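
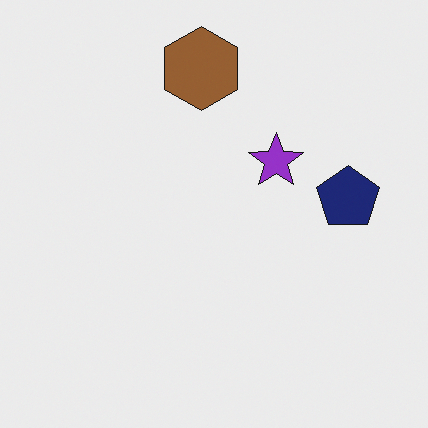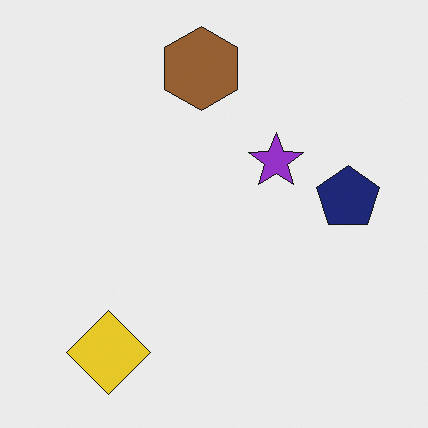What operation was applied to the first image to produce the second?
The transformation is: overlaid with an additional yellow diamond.

A yellow diamond appears in the second image that is absent from the first.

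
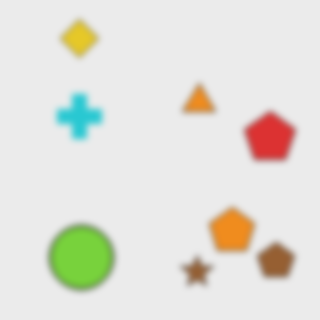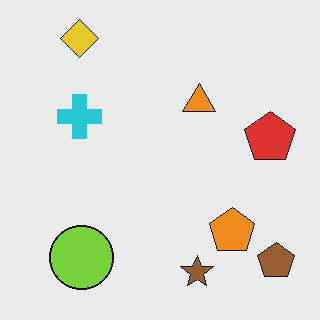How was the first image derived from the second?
The transformation is: noticeably gaussian-blurred.

Shape edges and outlines are uniformly softened across the whole image.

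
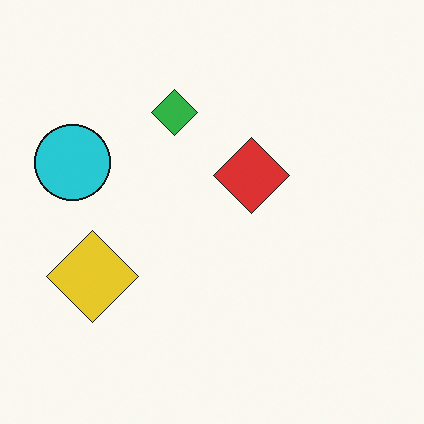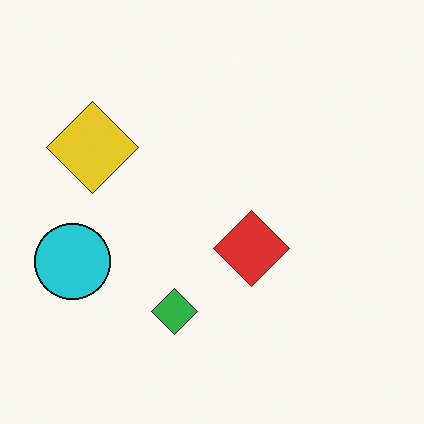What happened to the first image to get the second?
Flipped vertically (top ↔ bottom).

The green diamond is in the top of the first image and the bottom of the second — shapes on opposite sides of the horizontal midline have swapped in a mirror flip.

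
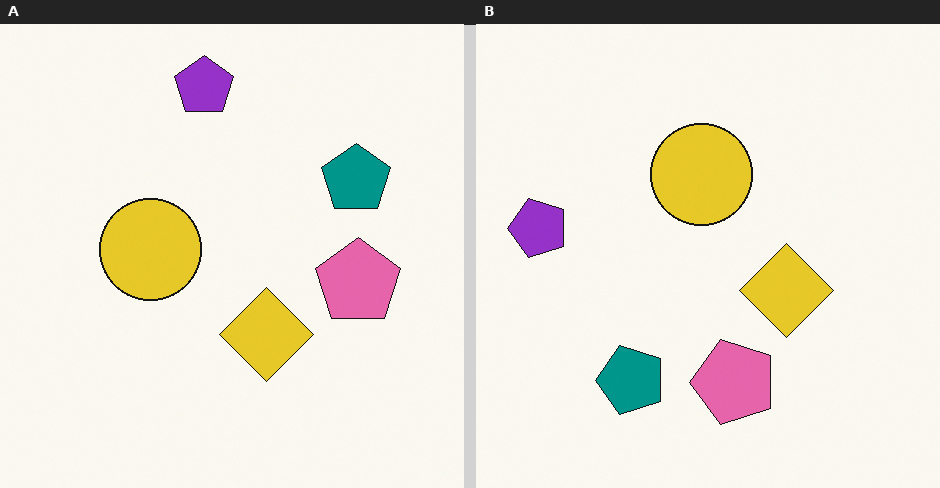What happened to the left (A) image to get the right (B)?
This is the original image transposed (reflected across the top-left ↔ bottom-right diagonal).

Shapes have swapped their row and column positions — what was in the top-right is now in the bottom-left — a diagonal reflection.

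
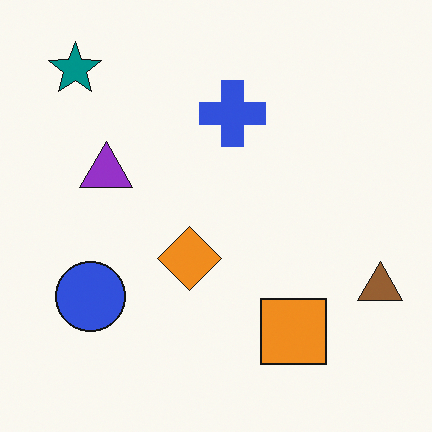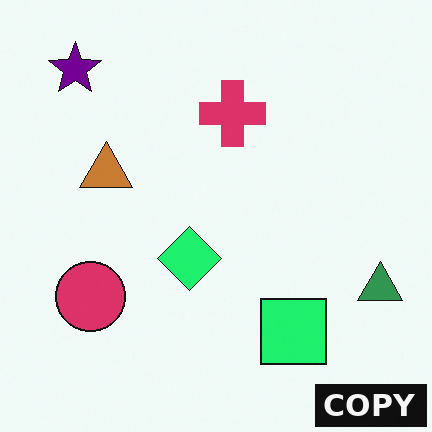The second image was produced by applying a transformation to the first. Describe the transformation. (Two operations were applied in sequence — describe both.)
The image was hue-shifted through roughly a third of the color wheel, then watermarked with the text "COPY" in the lower-right corner.

Every shape's color has rotated by the same amount around the hue wheel — a uniform hue shift. A dark label reading "COPY" appears in the lower-right corner.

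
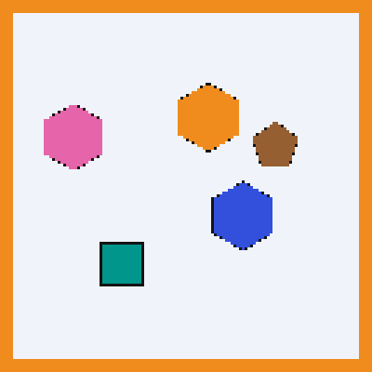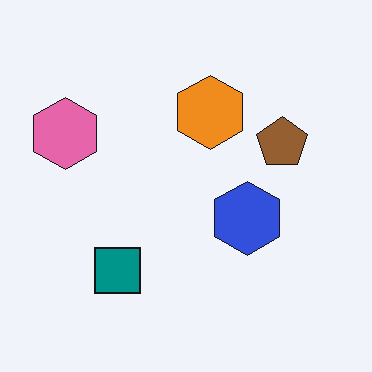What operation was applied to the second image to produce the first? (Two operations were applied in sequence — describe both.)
The image was lightly pixelated (a mild mosaic effect), then framed with a orange border.

Shapes are reduced to large square blocks; fine edges and outlines are lost — a downscale-then-upscale (mosaic) effect. A solid orange frame runs around the edge of the first image, with the content slightly shrunk inside it.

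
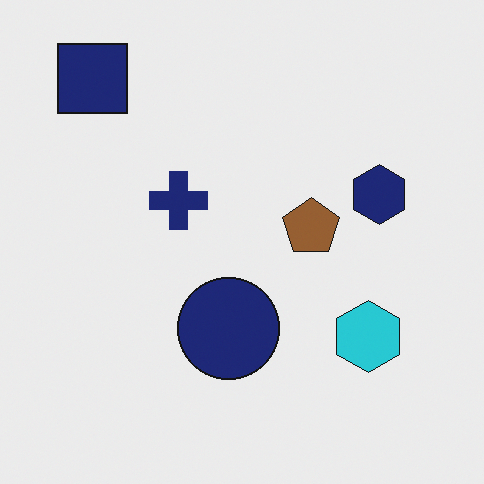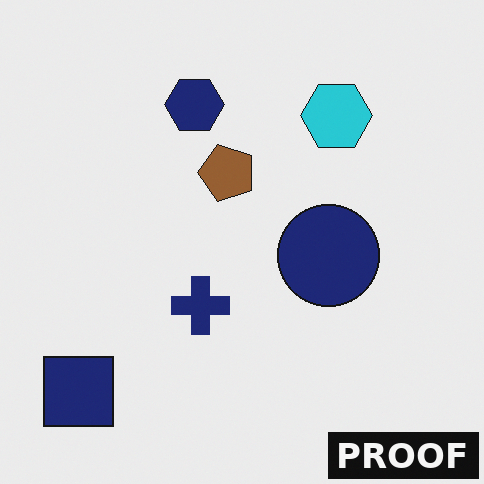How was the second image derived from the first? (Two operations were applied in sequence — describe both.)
This is the original image rotated 90° counter-clockwise, then watermarked with the text "PROOF" in the lower-right corner.

The navy square sits in the top-left of the first image and the bottom-left of the second — consistent with a whole-image 90° counter-clockwise rotation. A dark label reading "PROOF" appears in the lower-right corner.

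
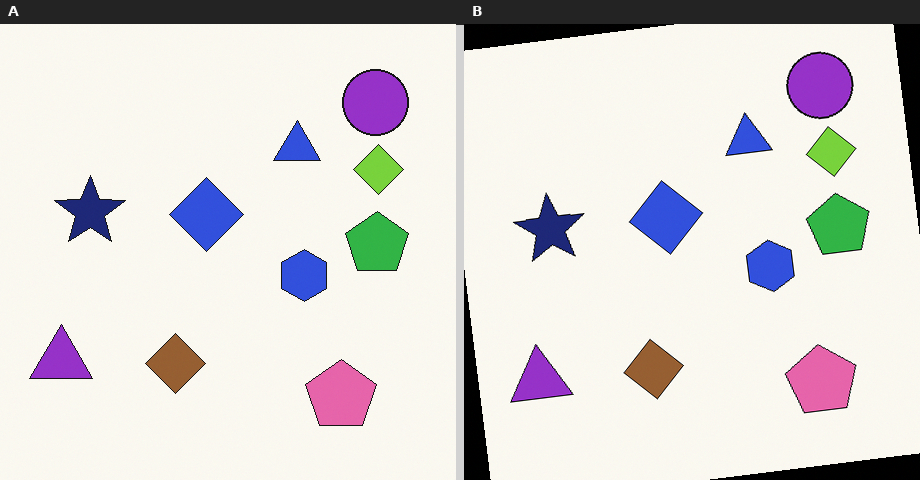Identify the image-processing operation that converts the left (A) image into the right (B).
The image was rotated counter-clockwise by a few degrees.

Every shape is tilted by the same angle and the image corners show triangular fill wedges — a whole-image rotation by a non-right angle.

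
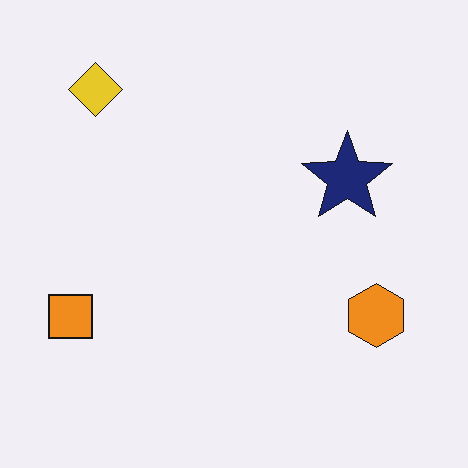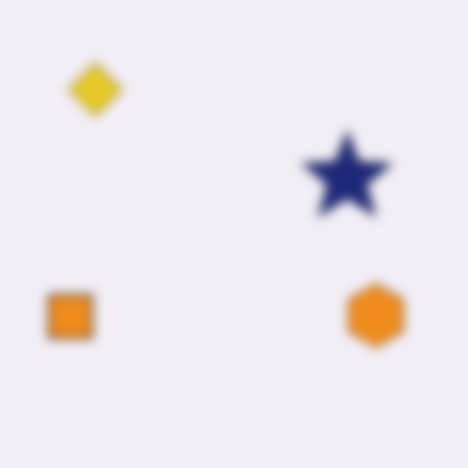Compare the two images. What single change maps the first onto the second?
This is the original image strongly gaussian-blurred.

Shape edges and outlines are uniformly softened across the whole image.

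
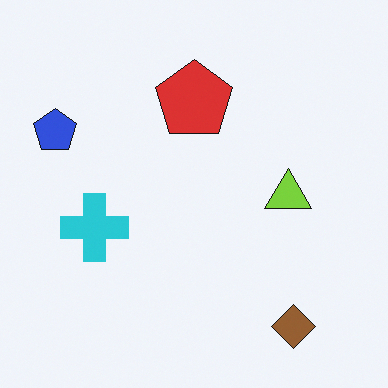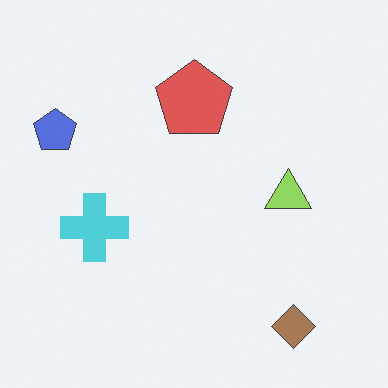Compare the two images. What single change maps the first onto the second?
The transformation is: given slightly reduced contrast.

Tones are pushed toward mid-grey across the whole image — a global contrast change.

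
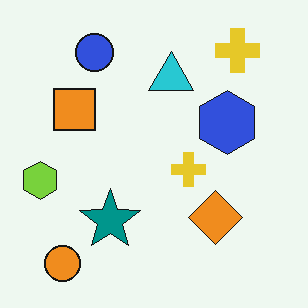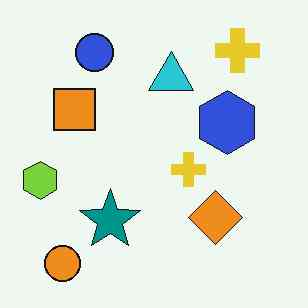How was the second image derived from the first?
Given moderate JPEG compression.

Blocky 8×8 compression artifacts appear around shape edges and the flat background shows ringing — characteristic JPEG degradation.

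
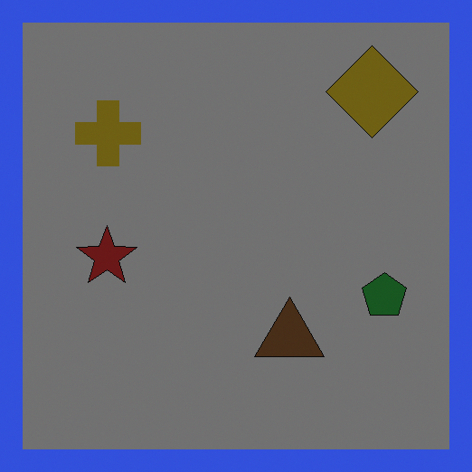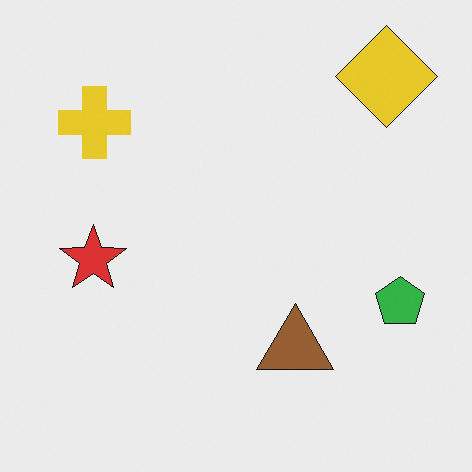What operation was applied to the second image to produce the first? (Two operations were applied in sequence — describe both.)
The first image is the second substantially darkened, then framed with a blue border.

Every pixel — background and shapes alike — is uniformly darkened. A solid blue frame runs around the edge of the first image, with the content slightly shrunk inside it.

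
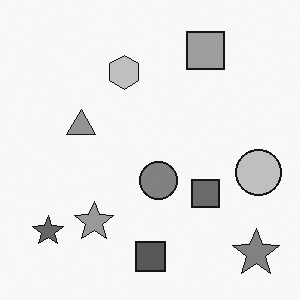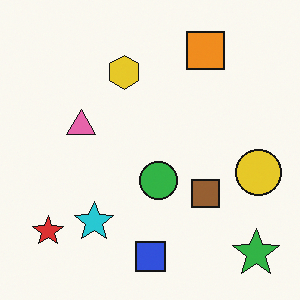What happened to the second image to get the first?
The image was converted to grayscale.

All color is removed — every shape is now a shade of grey.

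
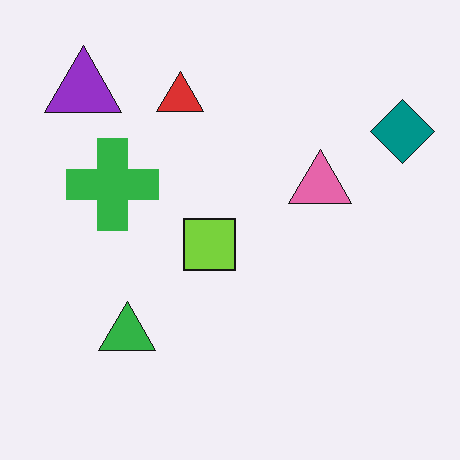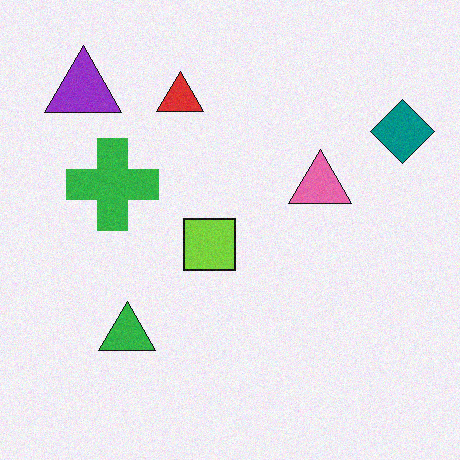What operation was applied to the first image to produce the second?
It was degraded with light additive noise.

Random speckle covers the whole image, including the flat background.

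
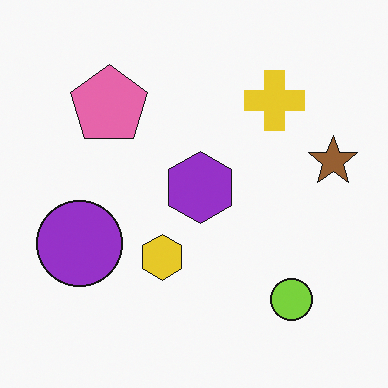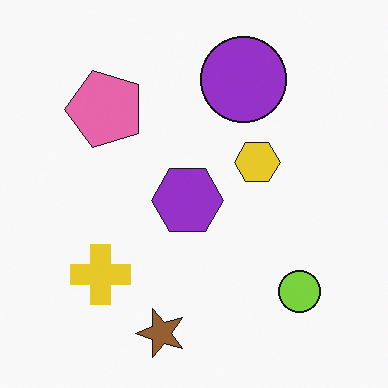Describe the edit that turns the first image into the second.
The image was transposed (reflected across the top-left ↔ bottom-right diagonal).

Shapes have swapped their row and column positions — what was in the top-right is now in the bottom-left — a diagonal reflection.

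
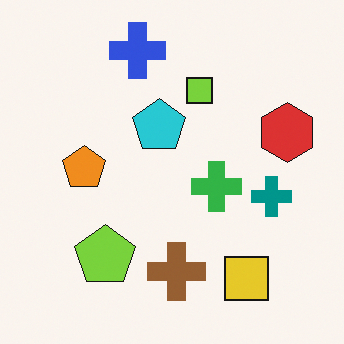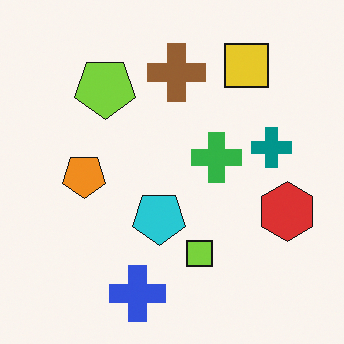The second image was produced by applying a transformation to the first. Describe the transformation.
The transformation is: flipped vertically (top ↔ bottom).

The blue cross is in the top of the first image and the bottom of the second — shapes on opposite sides of the horizontal midline have swapped in a mirror flip.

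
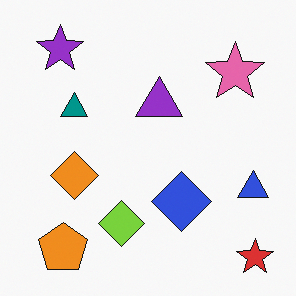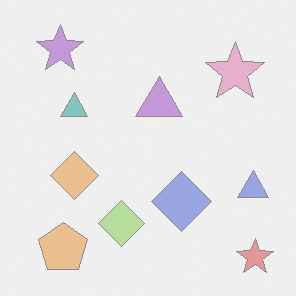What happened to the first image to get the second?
The second image is the first washed out (contrast reduced).

Tones are pushed toward mid-grey across the whole image — a global contrast change.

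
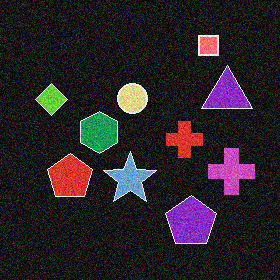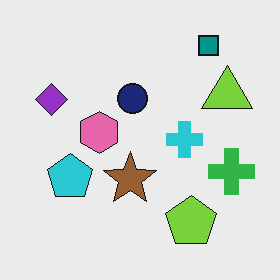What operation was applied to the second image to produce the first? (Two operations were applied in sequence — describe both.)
The image was degraded with visible gaussian noise, then color-inverted (negative).

Random speckle covers the whole image, including the flat background. The light background has become dark and every shape's color is its complement — a photographic negative.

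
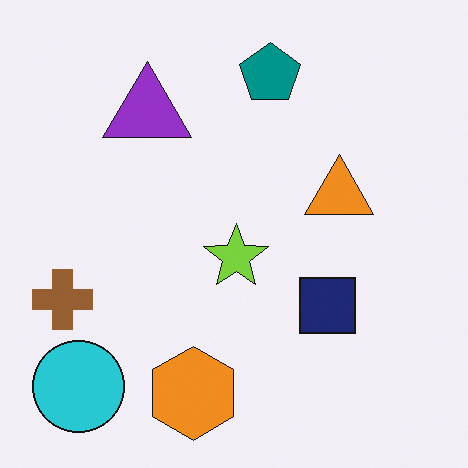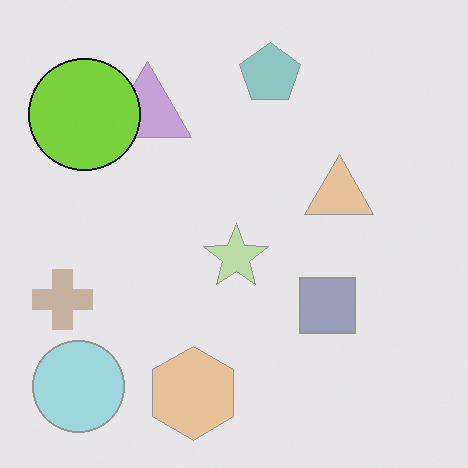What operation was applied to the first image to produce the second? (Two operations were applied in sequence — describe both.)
This is the original image given much lower contrast, then overlaid with an additional lime circle.

Tones are pushed toward mid-grey across the whole image — a global contrast change. A lime circle appears in the second image that is absent from the first.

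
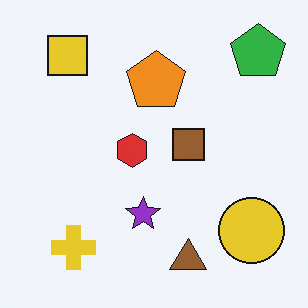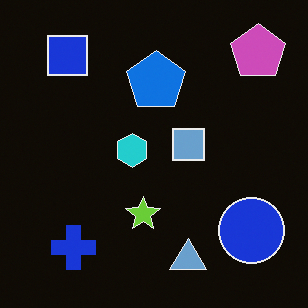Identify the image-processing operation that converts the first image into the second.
Color-inverted (negative).

The light background has become dark and every shape's color is its complement — a photographic negative.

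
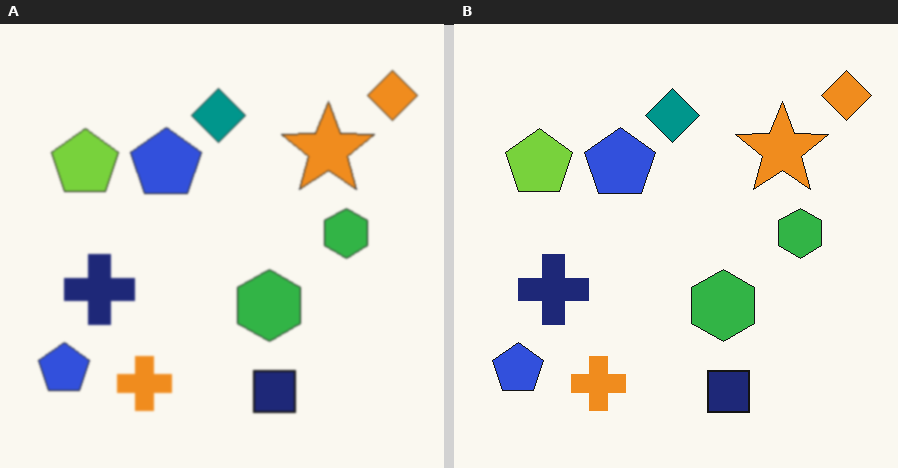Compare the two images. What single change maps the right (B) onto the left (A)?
The left (A) image is the right (B) slightly softened.

Shape edges and outlines are uniformly softened across the whole image.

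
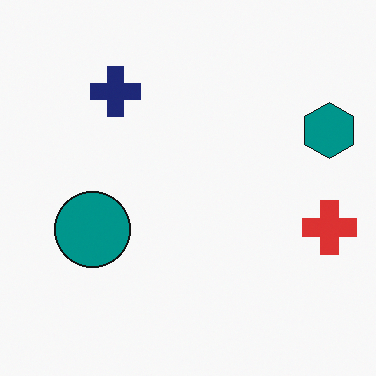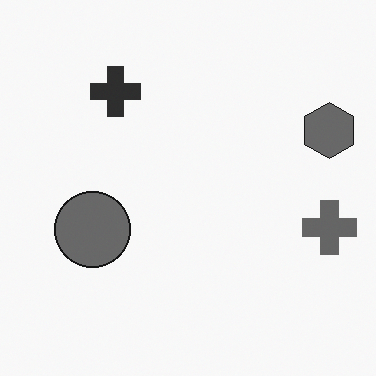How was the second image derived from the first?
The image was converted to grayscale.

All color is removed — every shape is now a shade of grey.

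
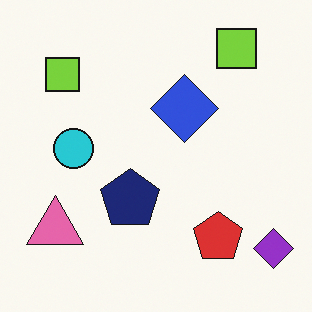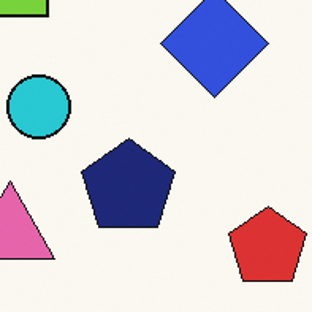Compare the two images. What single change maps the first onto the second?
This is the original image cropped slightly and scaled back up.

The visible shapes are larger and the field of view is narrower; shapes near the original edges may be partly or wholly outside the frame — a crop-and-rescale.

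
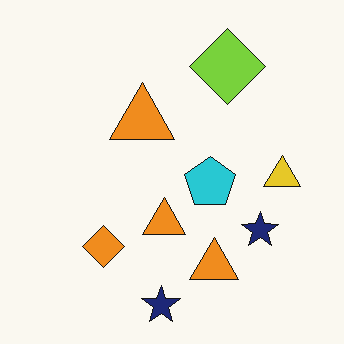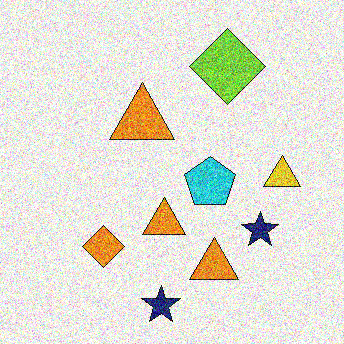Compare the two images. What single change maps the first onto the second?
The second image is the first degraded with strong gaussian noise.

Random speckle covers the whole image, including the flat background.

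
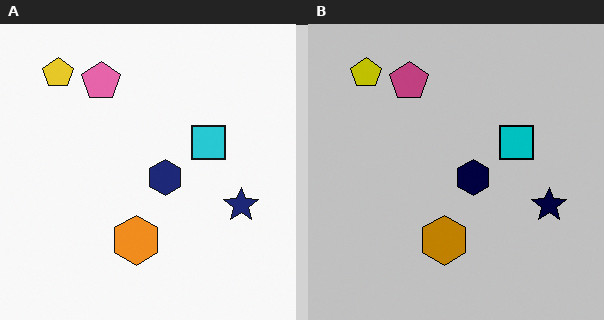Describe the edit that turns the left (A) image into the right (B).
The image was heavily posterized to just a handful of flat colors.

Each flat color has snapped to a coarser quantized level — most visibly, the near-white background has dropped to a flat grey.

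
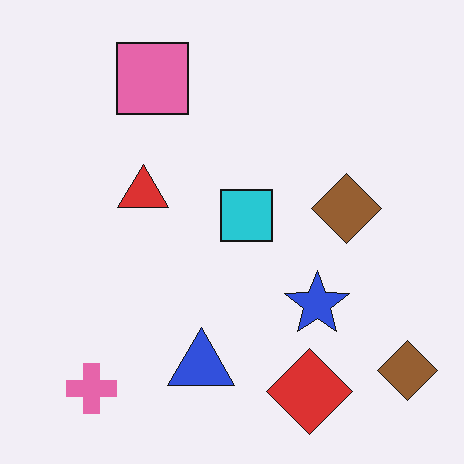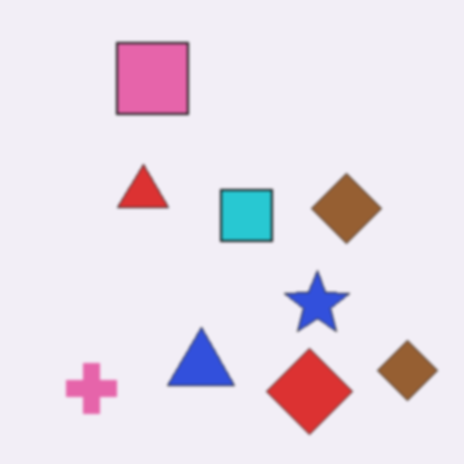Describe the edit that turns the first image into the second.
The transformation is: slightly softened.

Shape edges and outlines are uniformly softened across the whole image.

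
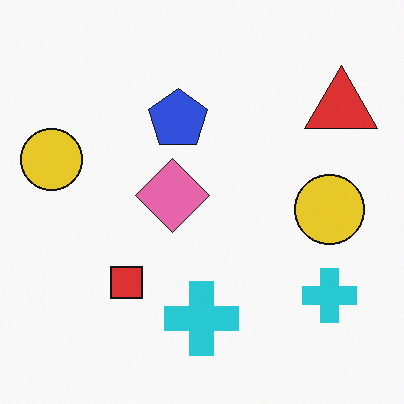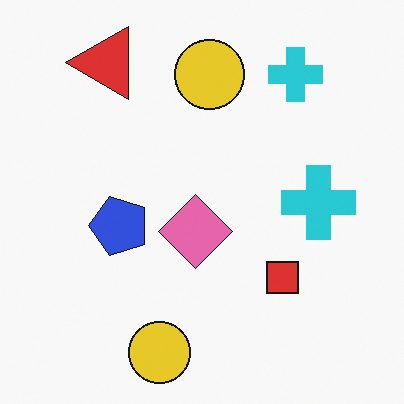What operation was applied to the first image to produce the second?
The transformation is: rotated 90° counter-clockwise.

The red triangle sits in the top-right of the first image and the top-left of the second — consistent with a whole-image 90° counter-clockwise rotation.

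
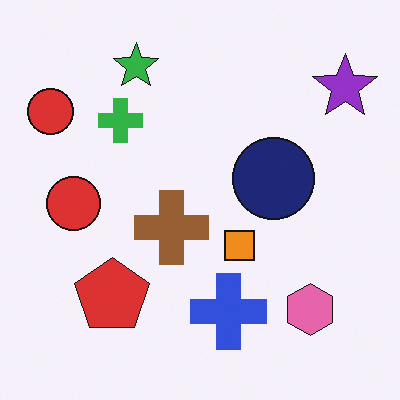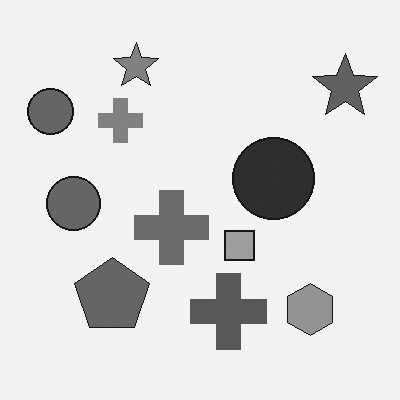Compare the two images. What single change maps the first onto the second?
Converted to grayscale.

All color is removed — every shape is now a shade of grey.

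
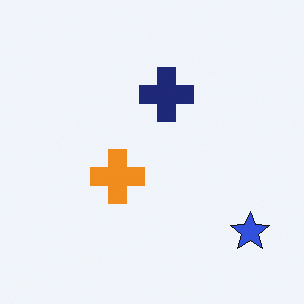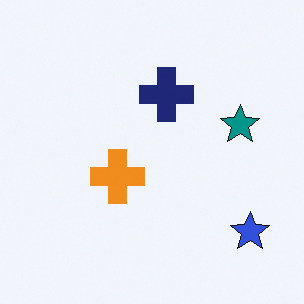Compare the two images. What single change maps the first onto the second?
The transformation is: overlaid with an additional teal star.

A teal star appears in the second image that is absent from the first.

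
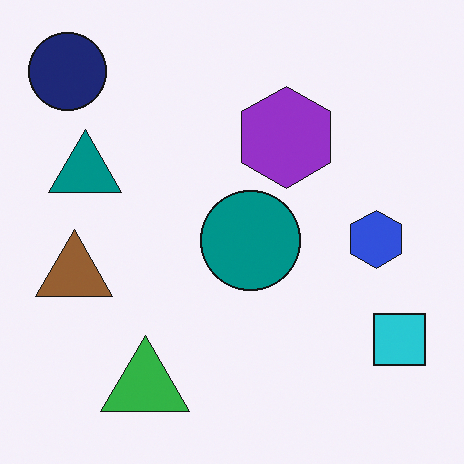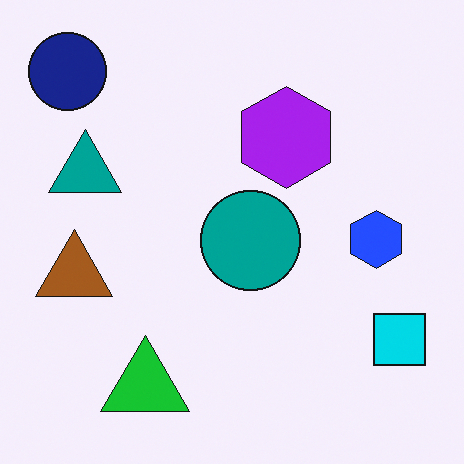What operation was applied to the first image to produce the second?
Slightly oversaturated.

All colors are more vivid — a global saturation change.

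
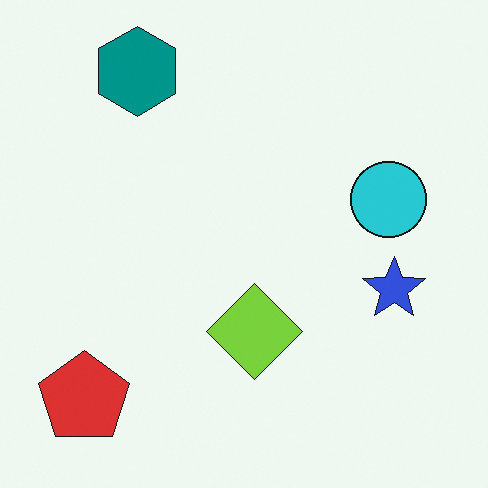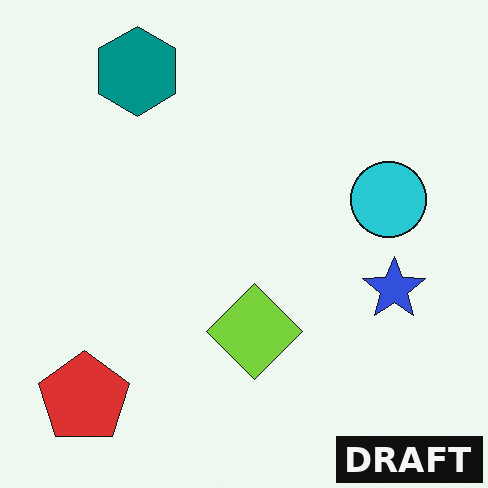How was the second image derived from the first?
The image was watermarked with the text "DRAFT" in the lower-right corner.

A dark label reading "DRAFT" appears in the lower-right corner.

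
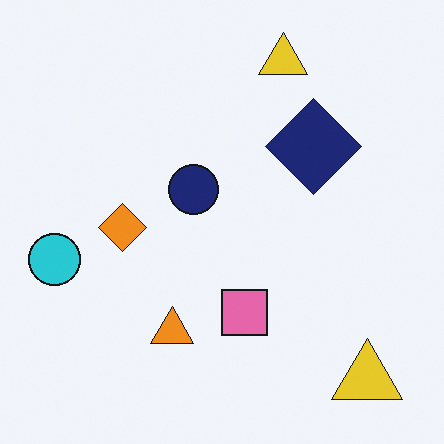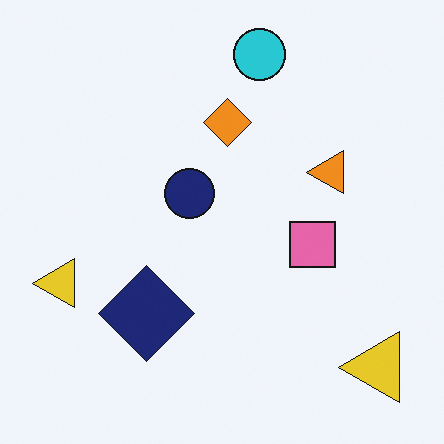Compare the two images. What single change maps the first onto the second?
The transformation is: transposed (reflected across the top-left ↔ bottom-right diagonal).

Shapes have swapped their row and column positions — what was in the top-right is now in the bottom-left — a diagonal reflection.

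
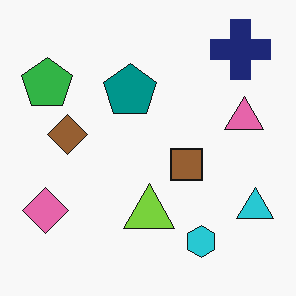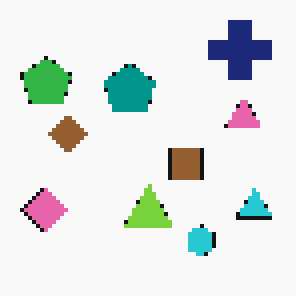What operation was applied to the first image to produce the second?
The image was mildly pixelated.

Shapes are reduced to large square blocks; fine edges and outlines are lost — a downscale-then-upscale (mosaic) effect.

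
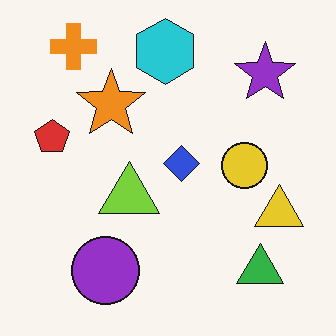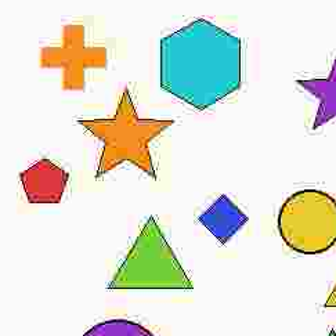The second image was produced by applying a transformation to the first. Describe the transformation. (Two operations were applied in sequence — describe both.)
It was degraded with heavy JPEG compression, then cropped to a modestly smaller region and rescaled.

Blocky 8×8 compression artifacts appear around shape edges and the flat background shows ringing — characteristic JPEG degradation. The visible shapes are larger and the field of view is narrower; shapes near the original edges may be partly or wholly outside the frame — a crop-and-rescale.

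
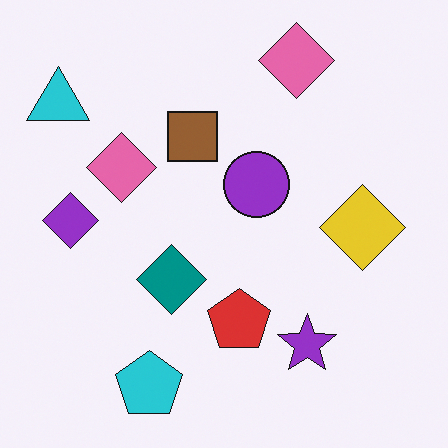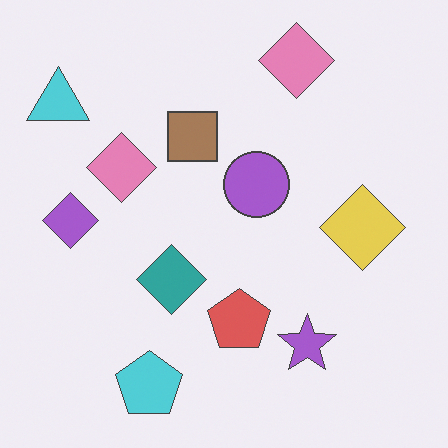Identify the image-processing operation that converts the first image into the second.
The second image is the first given slightly reduced contrast.

Tones are pushed toward mid-grey across the whole image — a global contrast change.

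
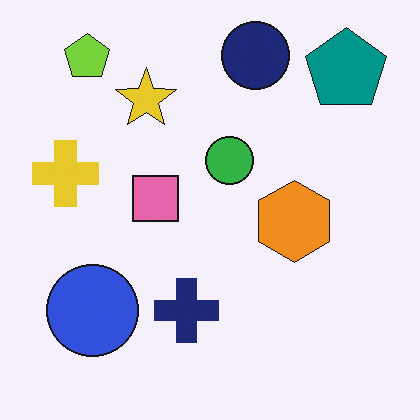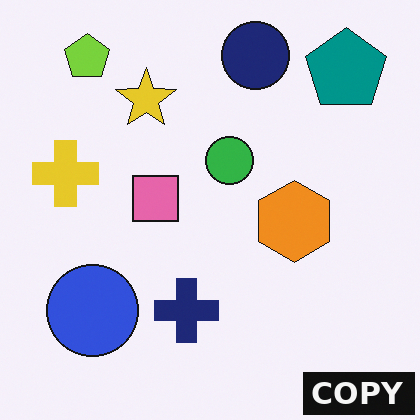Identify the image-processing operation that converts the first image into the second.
This is the original image watermarked with the text "COPY" in the lower-right corner.

A dark label reading "COPY" appears in the lower-right corner.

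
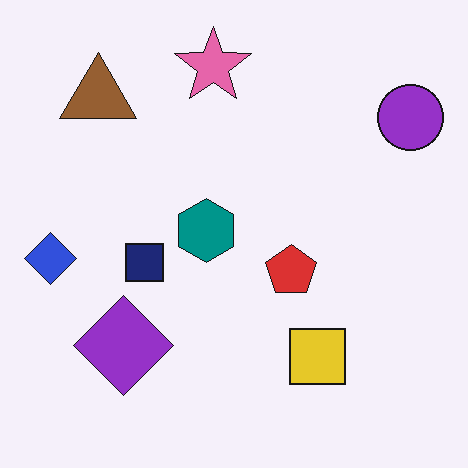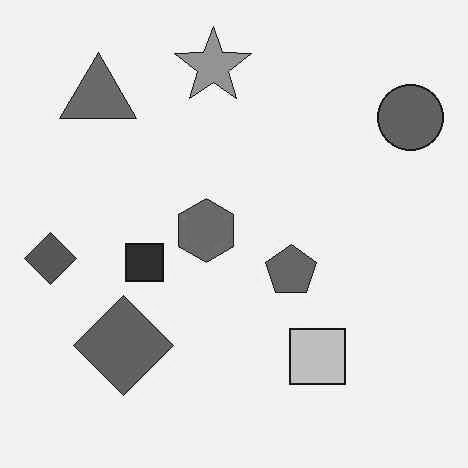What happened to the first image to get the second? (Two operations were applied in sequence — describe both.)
It was given moderate JPEG compression, then converted to grayscale.

Blocky 8×8 compression artifacts appear around shape edges and the flat background shows ringing — characteristic JPEG degradation. All color is removed — every shape is now a shade of grey.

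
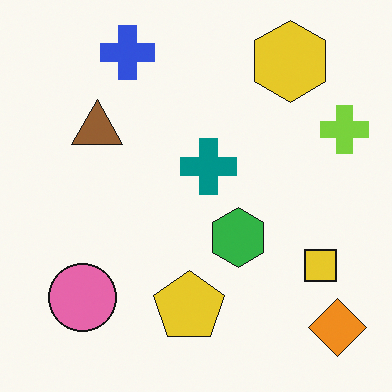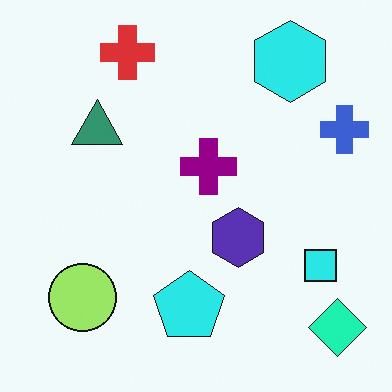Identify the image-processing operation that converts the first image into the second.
The second image is the first hue-shifted noticeably.

Every shape's color has rotated by the same amount around the hue wheel — a uniform hue shift.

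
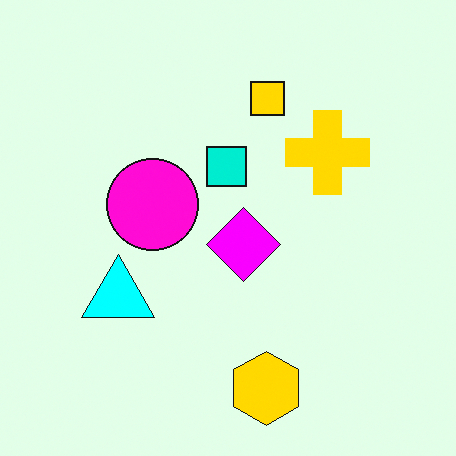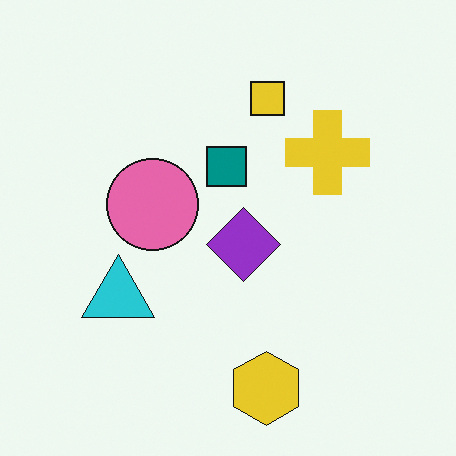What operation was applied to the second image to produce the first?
The transformation is: heavily oversaturated.

All colors are more vivid — a global saturation change.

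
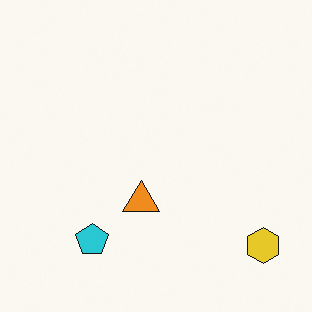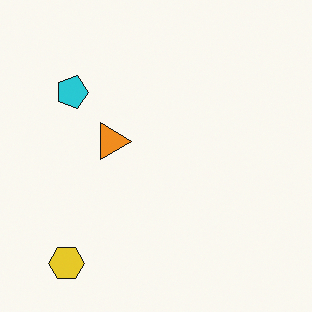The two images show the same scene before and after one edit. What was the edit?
The second image is the first rotated 90° clockwise.

The yellow hexagon sits in the bottom-right of the first image and the bottom-left of the second — consistent with a whole-image 90° clockwise rotation.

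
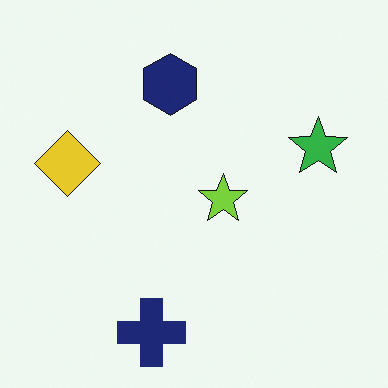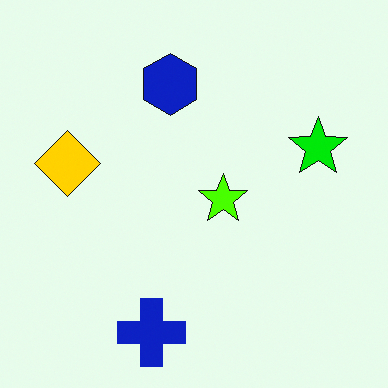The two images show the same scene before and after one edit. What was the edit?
The image was made much more vivid (saturation change).

All colors are more vivid — a global saturation change.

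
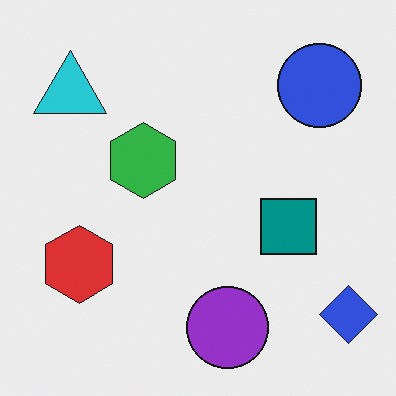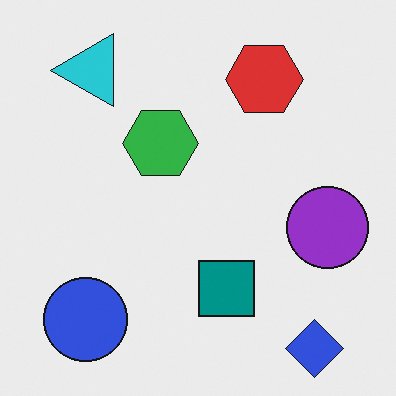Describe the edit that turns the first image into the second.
The image was transposed (reflected across the top-left ↔ bottom-right diagonal).

Shapes have swapped their row and column positions — what was in the top-right is now in the bottom-left — a diagonal reflection.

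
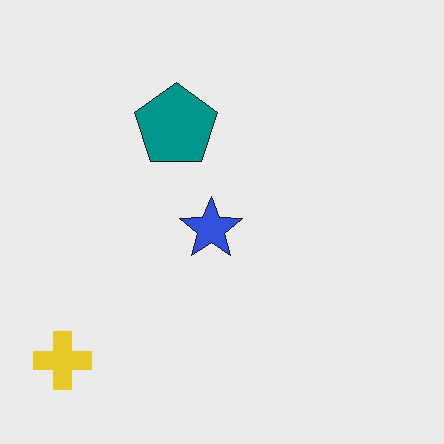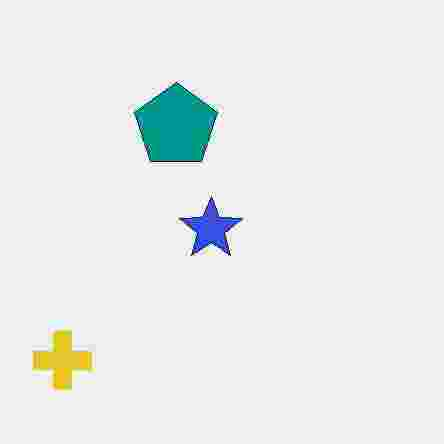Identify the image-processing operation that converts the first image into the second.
Heavily JPEG-compressed with obvious blocking artifacts.

Blocky 8×8 compression artifacts appear around shape edges and the flat background shows ringing — characteristic JPEG degradation.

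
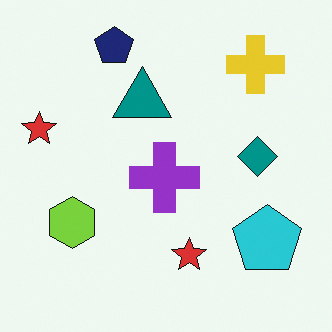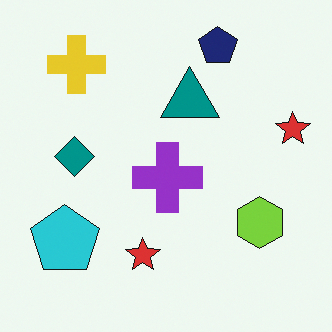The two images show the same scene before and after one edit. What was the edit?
The image was flipped horizontally (left ↔ right).

The cyan pentagon is in the bottom-right of the first image and the bottom-left of the second — shapes on opposite sides of the vertical midline have swapped in a mirror flip.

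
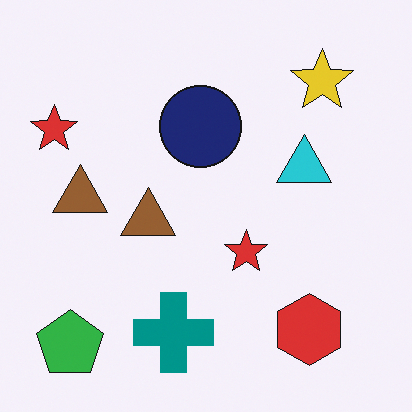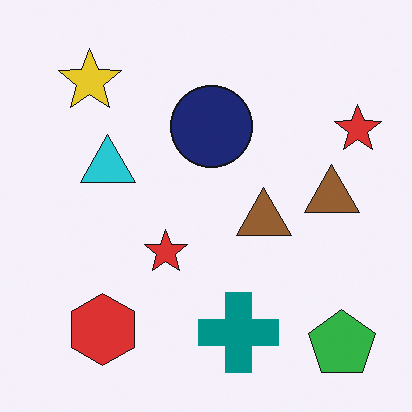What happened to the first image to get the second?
Flipped horizontally (left ↔ right).

The green pentagon is in the bottom-left of the first image and the bottom-right of the second — shapes on opposite sides of the vertical midline have swapped in a mirror flip.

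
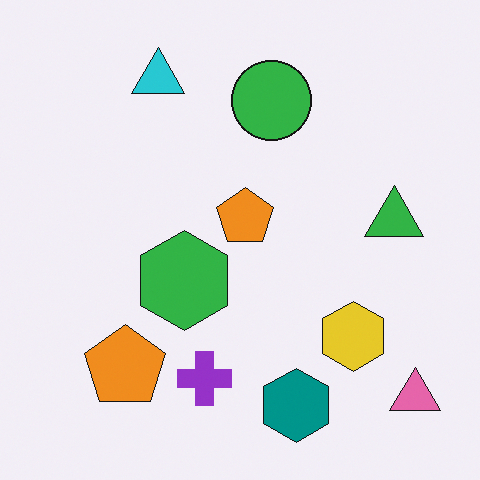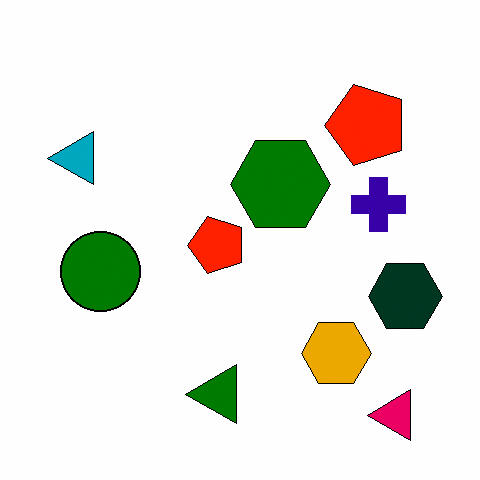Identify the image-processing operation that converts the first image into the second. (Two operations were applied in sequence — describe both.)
The second image is the first transposed (reflected across the top-left ↔ bottom-right diagonal), then given much higher contrast.

Shapes have swapped their row and column positions — what was in the top-right is now in the bottom-left — a diagonal reflection. Tones are pushed away from mid-grey across the whole image — a global contrast change.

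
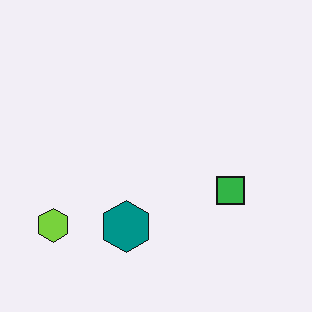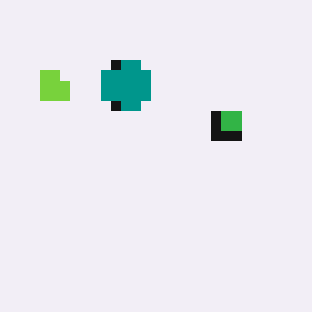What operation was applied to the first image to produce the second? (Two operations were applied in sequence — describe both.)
The second image is the first coarsely pixelated, then flipped vertically (top ↔ bottom).

Shapes are reduced to large square blocks; fine edges and outlines are lost — a downscale-then-upscale (mosaic) effect. The teal hexagon is in the bottom of the first image and the top of the second — shapes on opposite sides of the horizontal midline have swapped in a mirror flip.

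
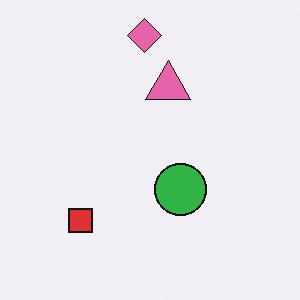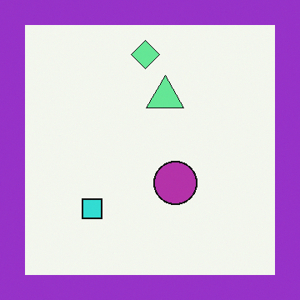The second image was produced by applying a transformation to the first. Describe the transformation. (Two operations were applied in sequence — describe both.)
The transformation is: hue-shifted through roughly half the color wheel, then framed with a purple border.

Every shape's color has rotated by the same amount around the hue wheel — a uniform hue shift. A solid purple frame runs around the edge of the second image, with the content slightly shrunk inside it.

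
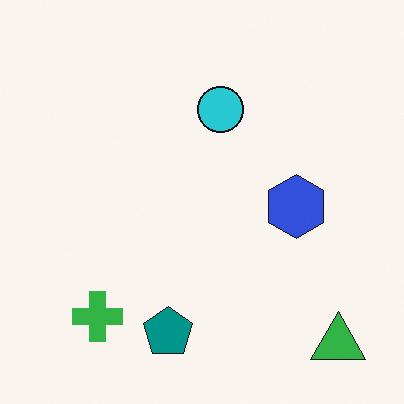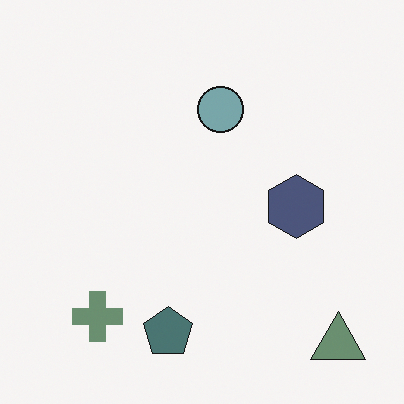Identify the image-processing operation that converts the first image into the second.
This is the original image heavily desaturated.

All colors are more muted and greyish — a global saturation change.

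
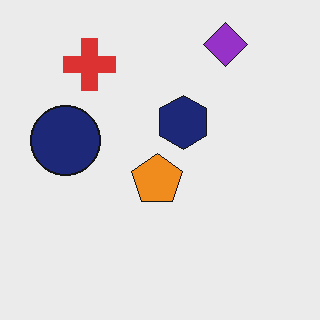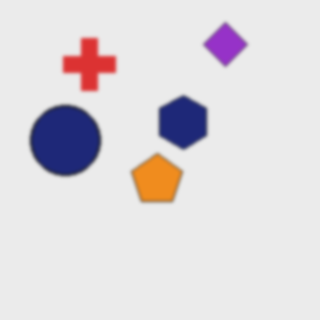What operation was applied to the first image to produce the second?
This is the original image slightly softened.

Shape edges and outlines are uniformly softened across the whole image.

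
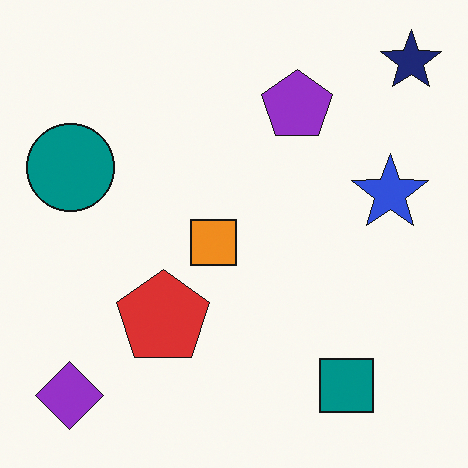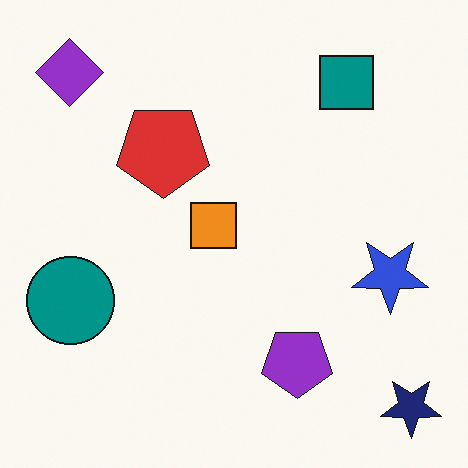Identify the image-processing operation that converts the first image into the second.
Flipped vertically (top ↔ bottom).

The navy star is in the top-right of the first image and the bottom-right of the second — shapes on opposite sides of the horizontal midline have swapped in a mirror flip.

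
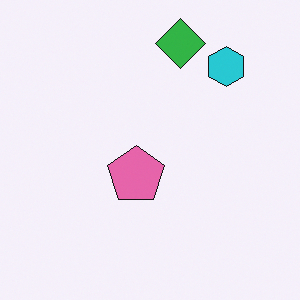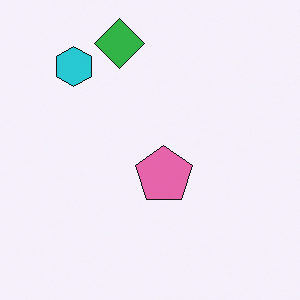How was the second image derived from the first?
The image was flipped horizontally (left ↔ right).

The cyan hexagon is in the top-right of the first image and the top-left of the second — shapes on opposite sides of the vertical midline have swapped in a mirror flip.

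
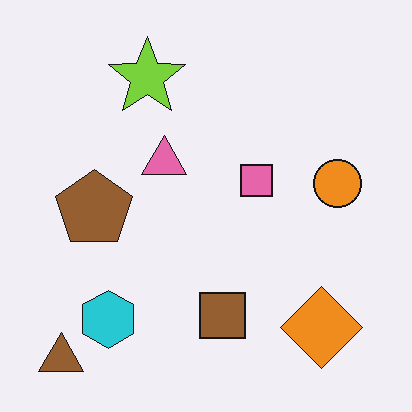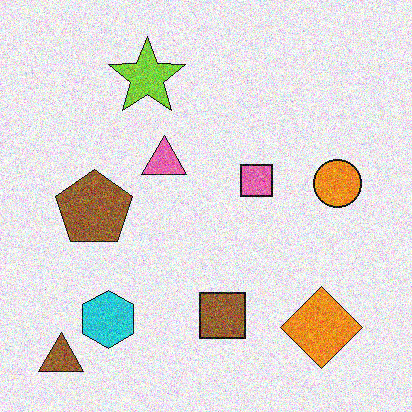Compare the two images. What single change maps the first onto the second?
Degraded with heavy additive noise.

Random speckle covers the whole image, including the flat background.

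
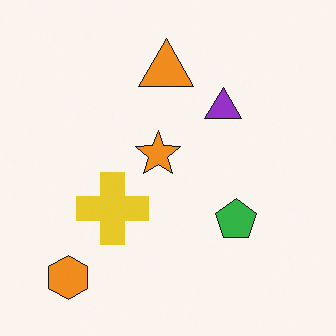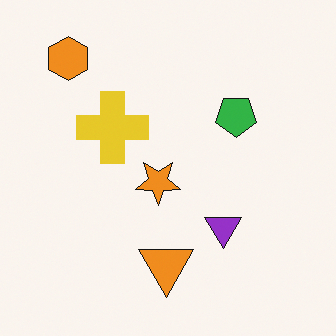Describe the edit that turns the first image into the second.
It was flipped vertically (top ↔ bottom).

The orange hexagon is in the bottom-left of the first image and the top-left of the second — shapes on opposite sides of the horizontal midline have swapped in a mirror flip.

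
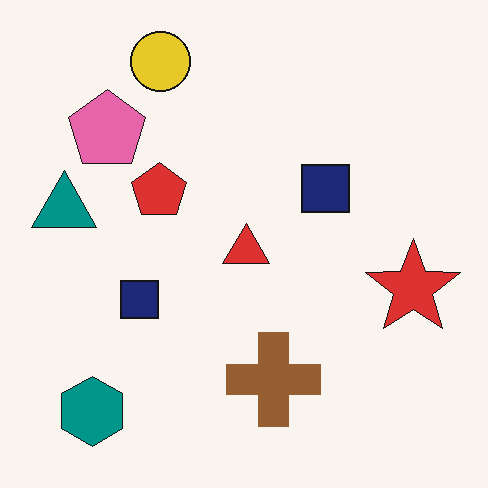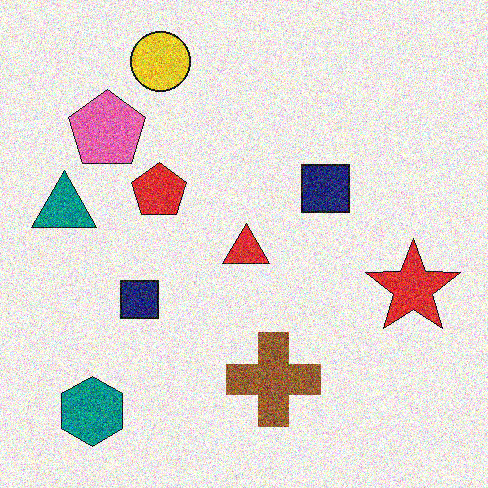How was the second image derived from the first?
The second image is the first degraded with a thick layer of grain.

Random speckle covers the whole image, including the flat background.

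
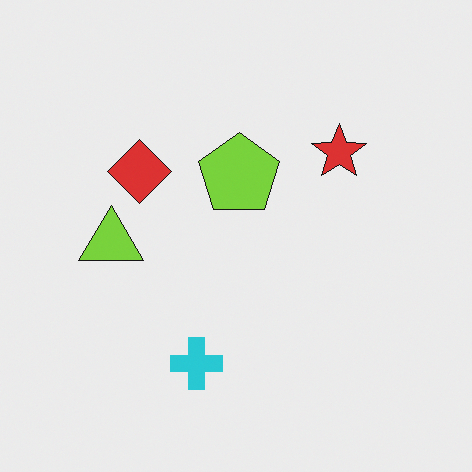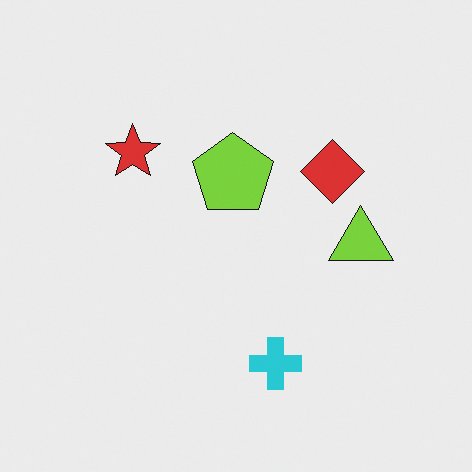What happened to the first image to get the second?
It was flipped horizontally (left ↔ right).

The lime triangle is in the left of the first image and the right of the second — shapes on opposite sides of the vertical midline have swapped in a mirror flip.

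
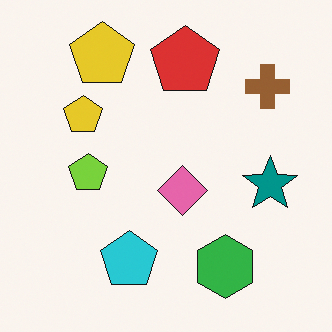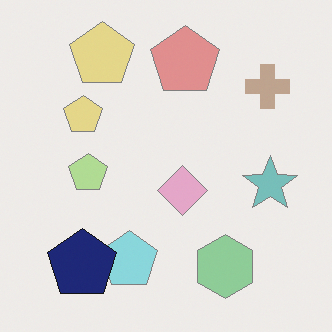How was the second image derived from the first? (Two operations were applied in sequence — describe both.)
The second image is the first washed out (contrast reduced), then overlaid with an additional navy pentagon.

Tones are pushed toward mid-grey across the whole image — a global contrast change. A navy pentagon appears in the second image that is absent from the first.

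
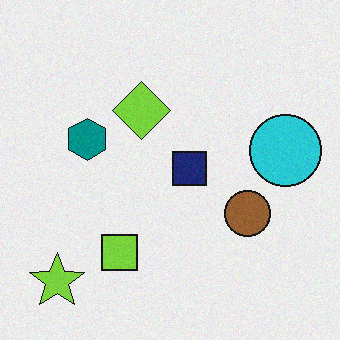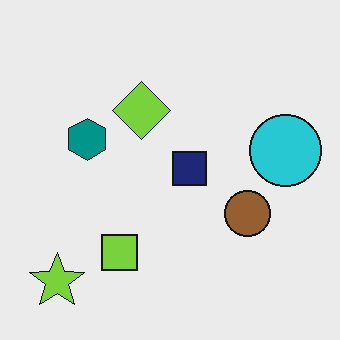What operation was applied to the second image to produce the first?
Degraded with light additive noise.

Random speckle covers the whole image, including the flat background.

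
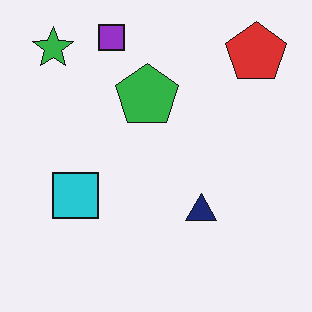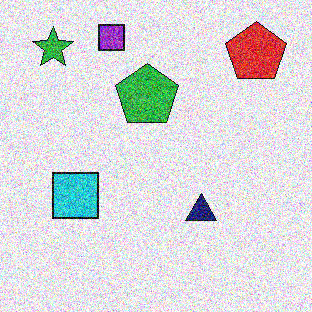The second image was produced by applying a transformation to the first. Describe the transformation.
It was degraded with a thick layer of grain.

Random speckle covers the whole image, including the flat background.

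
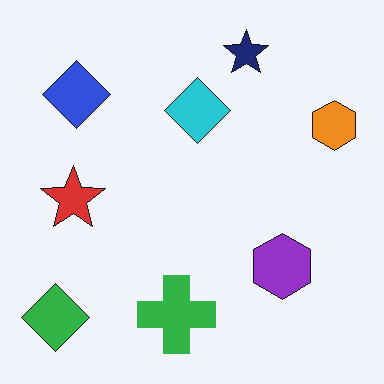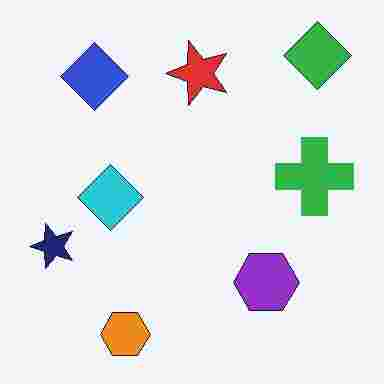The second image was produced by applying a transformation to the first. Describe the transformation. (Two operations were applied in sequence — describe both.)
Transposed (reflected across the top-left ↔ bottom-right diagonal), then degraded with heavy JPEG compression.

Shapes have swapped their row and column positions — what was in the top-right is now in the bottom-left — a diagonal reflection. Blocky 8×8 compression artifacts appear around shape edges and the flat background shows ringing — characteristic JPEG degradation.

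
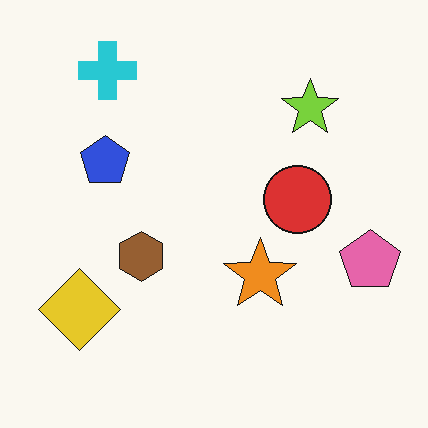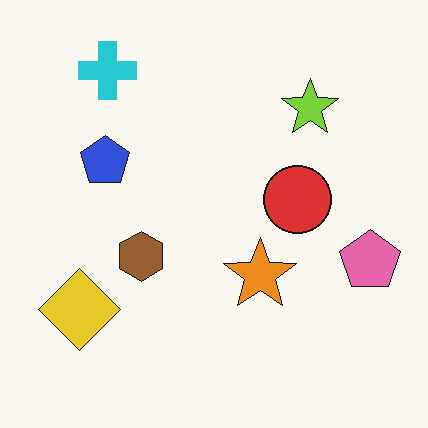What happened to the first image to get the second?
This is the original image given moderate JPEG compression.

Blocky 8×8 compression artifacts appear around shape edges and the flat background shows ringing — characteristic JPEG degradation.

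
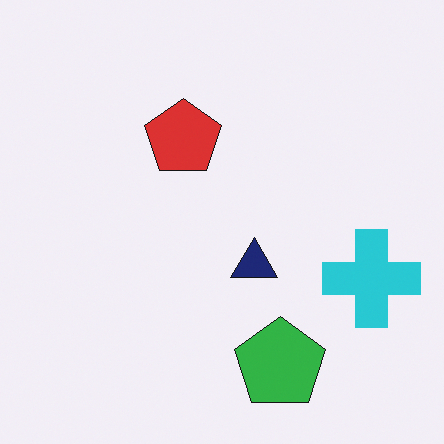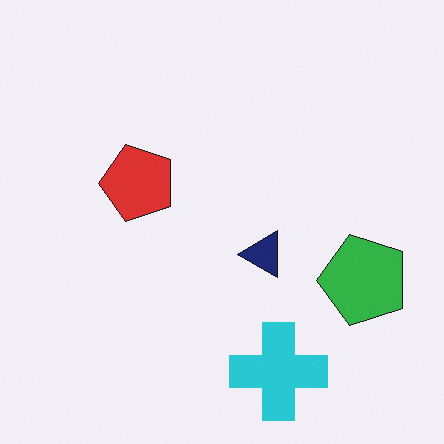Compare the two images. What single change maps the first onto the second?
Transposed (reflected across the top-left ↔ bottom-right diagonal).

Shapes have swapped their row and column positions — what was in the top-right is now in the bottom-left — a diagonal reflection.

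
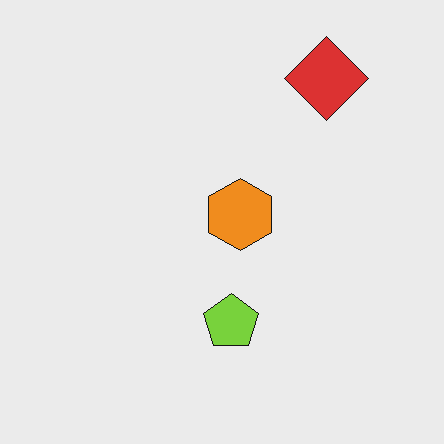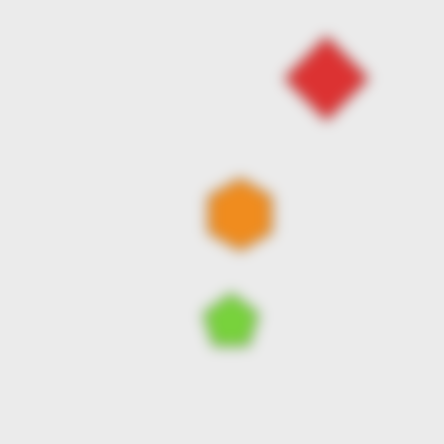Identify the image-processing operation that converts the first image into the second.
The transformation is: strongly gaussian-blurred.

Shape edges and outlines are uniformly softened across the whole image.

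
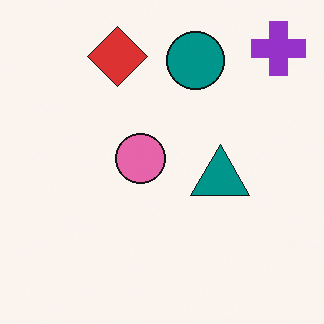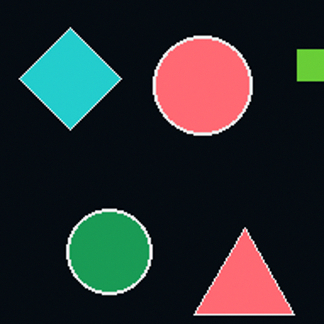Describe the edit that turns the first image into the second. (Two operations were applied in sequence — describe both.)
The second image is the first color-inverted (negative), then cropped to a noticeably smaller region and rescaled.

The light background has become dark and every shape's color is its complement — a photographic negative. The visible shapes are larger and the field of view is narrower; shapes near the original edges may be partly or wholly outside the frame — a crop-and-rescale.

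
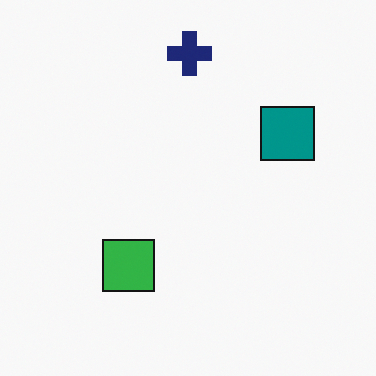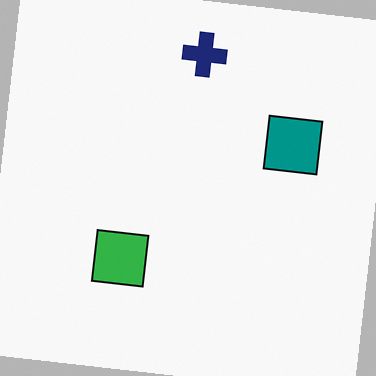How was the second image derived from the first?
The image was rotated clockwise by a slight angle.

Every shape is tilted by the same angle and the image corners show triangular fill wedges — a whole-image rotation by a non-right angle.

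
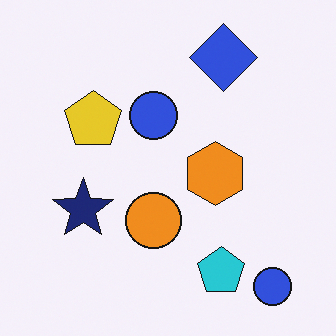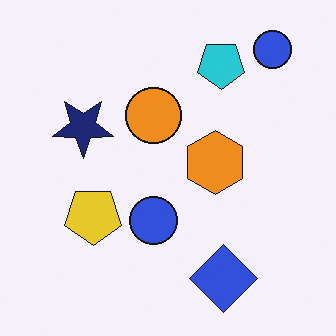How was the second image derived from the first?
The image was flipped vertically (top ↔ bottom).

The blue diamond is in the top of the first image and the bottom of the second — shapes on opposite sides of the horizontal midline have swapped in a mirror flip.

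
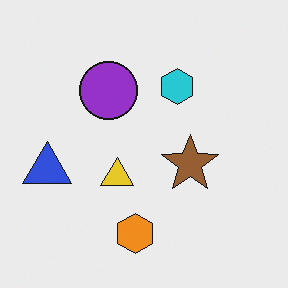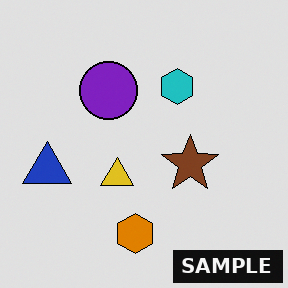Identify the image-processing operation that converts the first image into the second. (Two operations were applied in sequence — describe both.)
It was moderately posterized, then watermarked with the text "SAMPLE" in the lower-right corner.

Each flat color has snapped to a coarser quantized level — most visibly, the near-white background has dropped to a flat grey. A dark label reading "SAMPLE" appears in the lower-right corner.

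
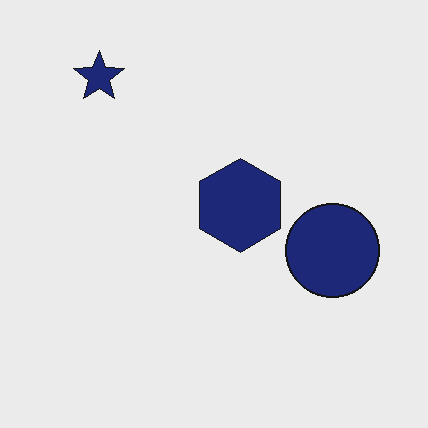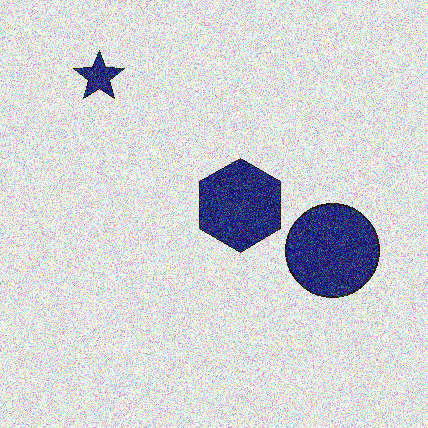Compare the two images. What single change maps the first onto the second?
This is the original image degraded with strong gaussian noise.

Random speckle covers the whole image, including the flat background.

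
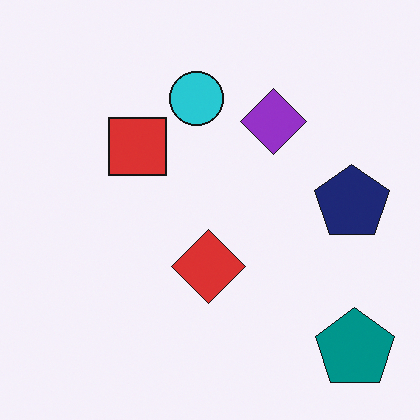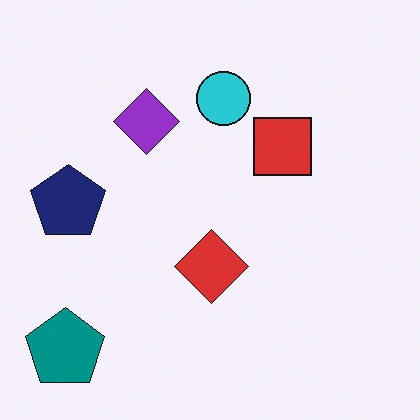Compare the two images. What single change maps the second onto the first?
Flipped horizontally (left ↔ right).

The teal pentagon is in the bottom-left of the second image and the bottom-right of the first — shapes on opposite sides of the vertical midline have swapped in a mirror flip.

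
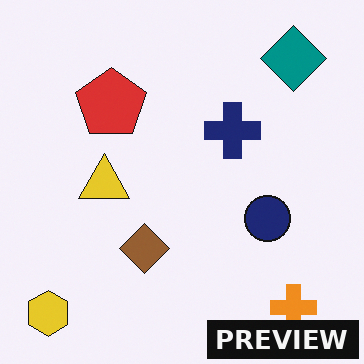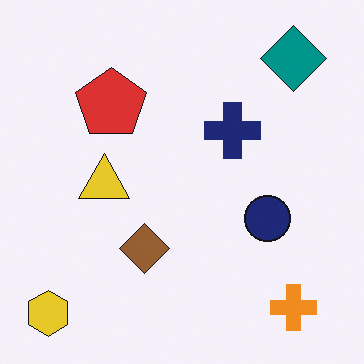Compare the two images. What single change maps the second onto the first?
The first image is the second watermarked with the text "PREVIEW" in the lower-right corner.

A dark label reading "PREVIEW" appears in the lower-right corner.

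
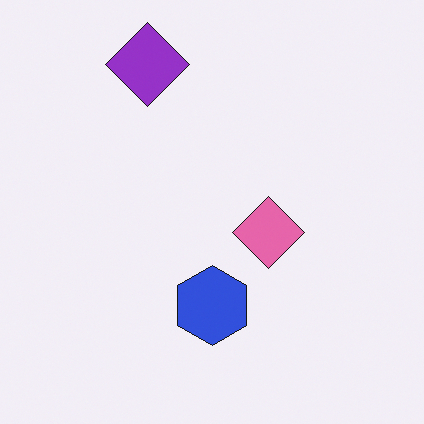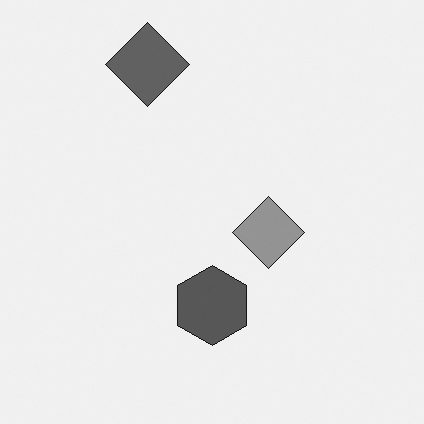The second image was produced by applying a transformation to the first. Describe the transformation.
The image was converted to grayscale.

All color is removed — every shape is now a shade of grey.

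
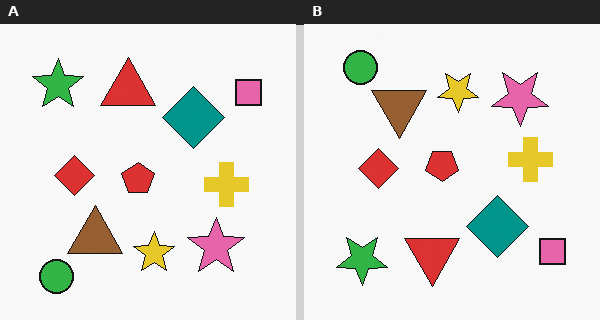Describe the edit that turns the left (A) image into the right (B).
The transformation is: flipped vertically (top ↔ bottom).

The green circle is in the bottom-left of the left (A) image and the top-left of the right (B) — shapes on opposite sides of the horizontal midline have swapped in a mirror flip.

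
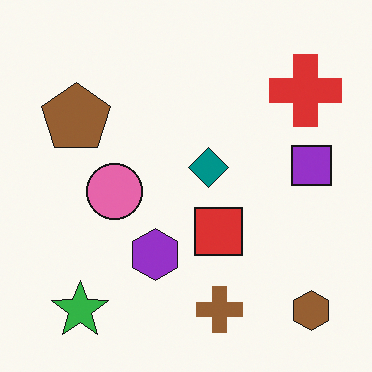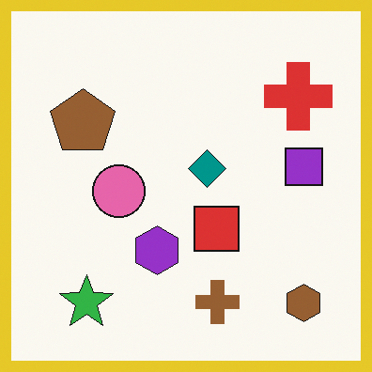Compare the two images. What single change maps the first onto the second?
Framed with a yellow border.

A solid yellow frame runs around the edge of the second image, with the content slightly shrunk inside it.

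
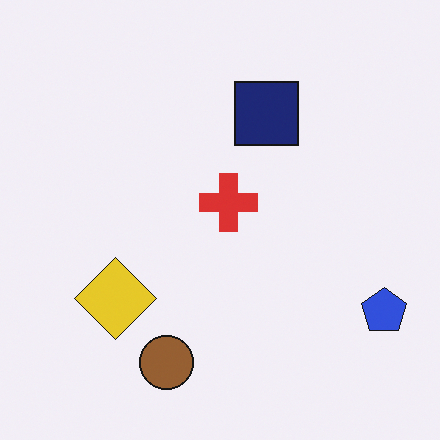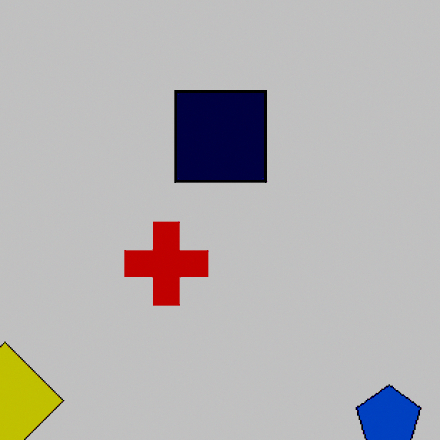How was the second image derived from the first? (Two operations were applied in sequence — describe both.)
The transformation is: cropped slightly and scaled back up, then heavily posterized to just a handful of flat colors.

The visible shapes are larger and the field of view is narrower; shapes near the original edges may be partly or wholly outside the frame — a crop-and-rescale. Each flat color has snapped to a coarser quantized level — most visibly, the near-white background has dropped to a flat grey.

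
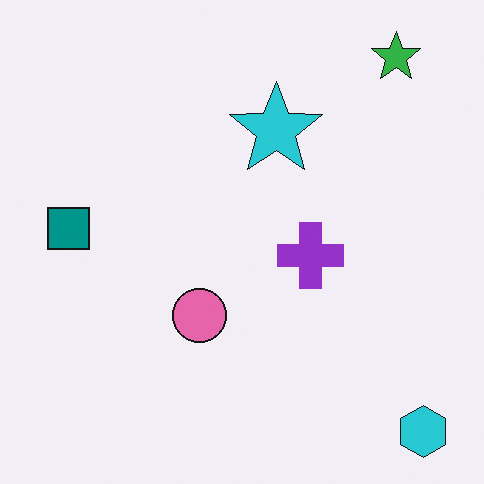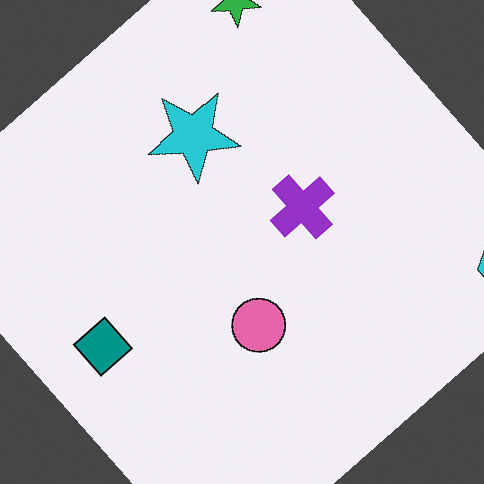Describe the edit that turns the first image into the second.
It was rotated counter-clockwise by a large amount — several tens of degrees.

Every shape is tilted by the same angle and the image corners show triangular fill wedges — a whole-image rotation by a non-right angle.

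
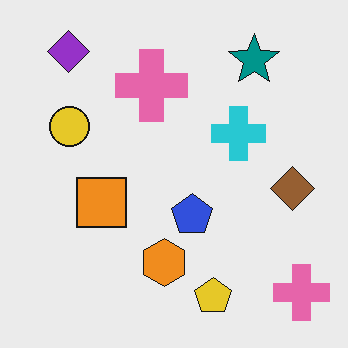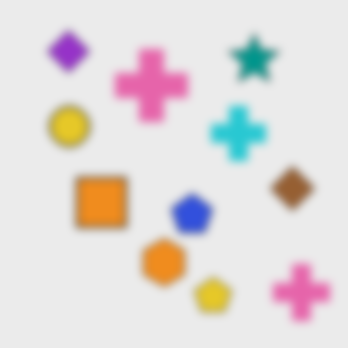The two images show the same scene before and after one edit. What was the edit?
The second image is the first moderately blurred.

Shape edges and outlines are uniformly softened across the whole image.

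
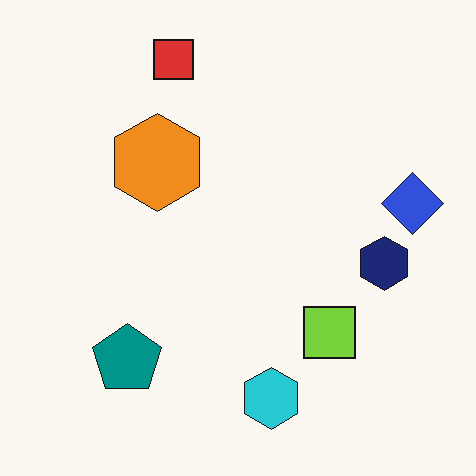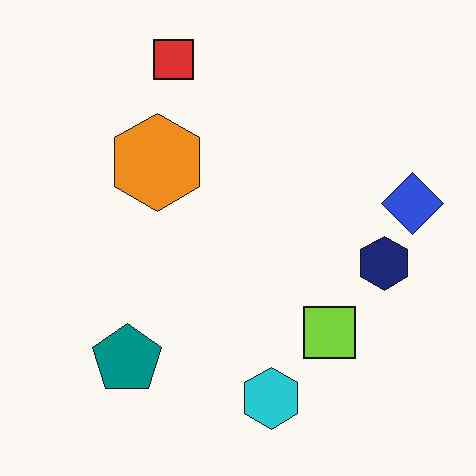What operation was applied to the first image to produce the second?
The second image is the first JPEG-compressed with visible artifacts.

Blocky 8×8 compression artifacts appear around shape edges and the flat background shows ringing — characteristic JPEG degradation.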